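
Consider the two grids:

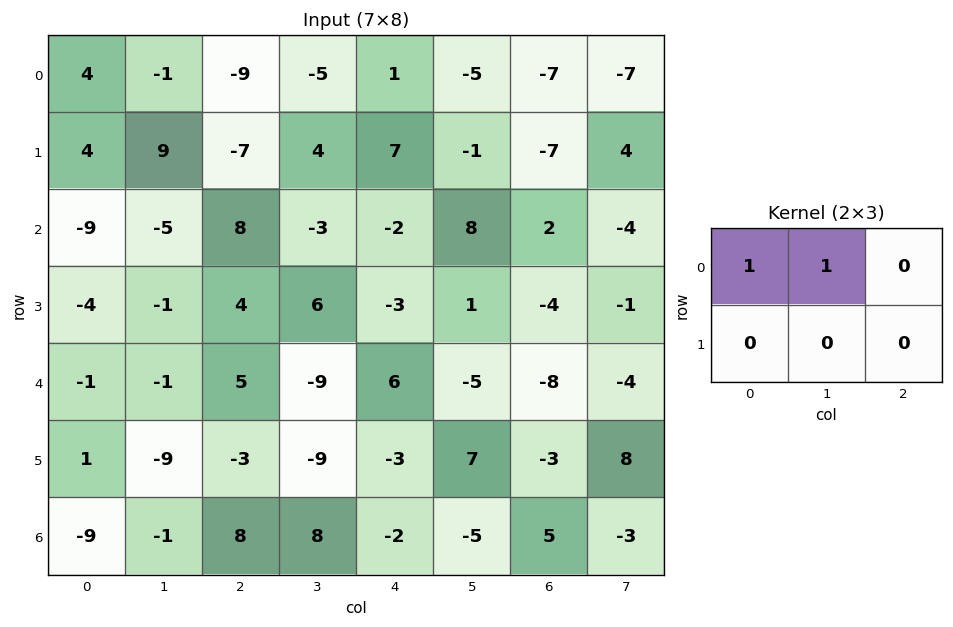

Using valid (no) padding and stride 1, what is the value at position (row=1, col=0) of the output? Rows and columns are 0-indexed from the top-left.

The receptive field on the input at this output position is [4 9 -7 / -9 -5 8]. Elementwise product with the kernel and sum: 4·1 + 9·1.

13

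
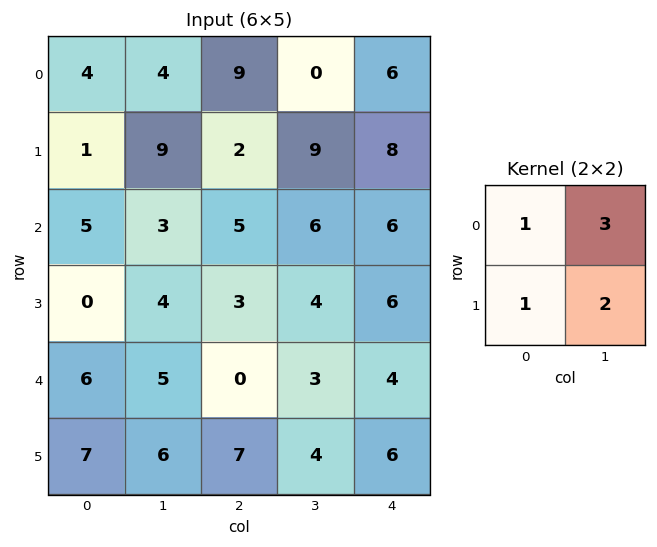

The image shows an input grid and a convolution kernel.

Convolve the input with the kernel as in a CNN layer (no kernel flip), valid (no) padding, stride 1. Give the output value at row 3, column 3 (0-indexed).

33

The receptive field on the input at this output position is [4 6 / 3 4]. Elementwise product with the kernel and sum: 4·1 + 6·3 + 3·1 + 4·2.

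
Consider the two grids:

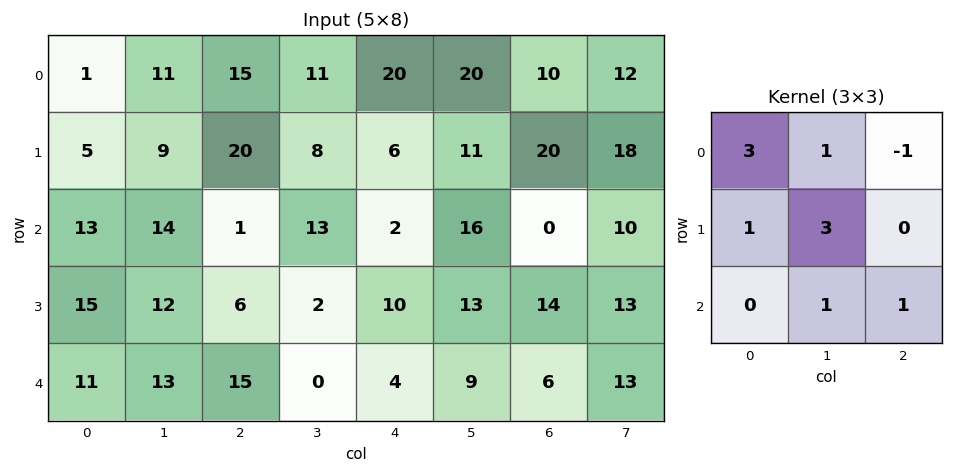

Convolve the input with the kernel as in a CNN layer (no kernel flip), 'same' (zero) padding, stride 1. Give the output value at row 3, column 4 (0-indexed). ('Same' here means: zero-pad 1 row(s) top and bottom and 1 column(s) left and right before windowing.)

The receptive field on the zero-padded input at this output position is [13 2 16 / 2 10 13 / 0 4 9]. Elementwise product with the kernel and sum: 13·3 + 2·1 + 16·-1 + 2·1 + 10·3 + 4·1 + 9·1.

70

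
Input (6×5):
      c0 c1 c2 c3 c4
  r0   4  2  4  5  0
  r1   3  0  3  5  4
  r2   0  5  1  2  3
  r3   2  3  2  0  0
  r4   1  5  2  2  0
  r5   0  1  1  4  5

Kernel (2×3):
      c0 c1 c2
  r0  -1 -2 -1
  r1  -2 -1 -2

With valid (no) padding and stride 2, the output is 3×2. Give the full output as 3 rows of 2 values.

Output[0,0]: The receptive field on the input at this output position is [4 2 4 / 3 0 3]. Elementwise product with the kernel and sum: 4·-1 + 2·-2 + 4·-1 + 3·-2 + 0·-1 + 3·-2.

-24 -33
-22 -12
-16 -22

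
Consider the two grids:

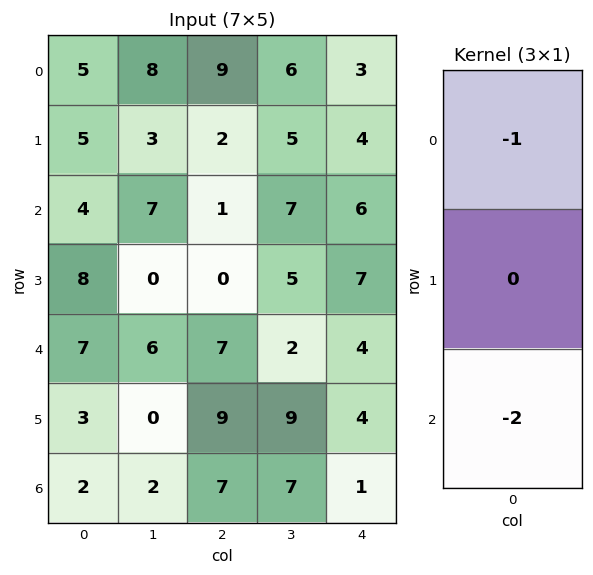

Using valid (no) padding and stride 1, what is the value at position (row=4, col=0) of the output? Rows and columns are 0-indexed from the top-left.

The receptive field on the input at this output position is [7 / 3 / 2]. Elementwise product with the kernel and sum: 7·-1 + 2·-2.

-11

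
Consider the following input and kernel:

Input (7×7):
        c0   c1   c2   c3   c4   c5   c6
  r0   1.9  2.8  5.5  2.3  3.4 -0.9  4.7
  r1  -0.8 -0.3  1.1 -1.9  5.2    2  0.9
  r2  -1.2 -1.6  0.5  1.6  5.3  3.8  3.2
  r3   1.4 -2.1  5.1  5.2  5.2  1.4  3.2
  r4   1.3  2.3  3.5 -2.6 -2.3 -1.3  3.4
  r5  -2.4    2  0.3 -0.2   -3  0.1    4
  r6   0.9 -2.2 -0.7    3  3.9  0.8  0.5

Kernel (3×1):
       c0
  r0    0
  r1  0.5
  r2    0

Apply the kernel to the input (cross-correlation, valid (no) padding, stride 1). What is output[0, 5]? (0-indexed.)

The receptive field on the input at this output position is [-0.9 / 2 / 3.8]. Elementwise product with the kernel and sum: 2·0.5.

1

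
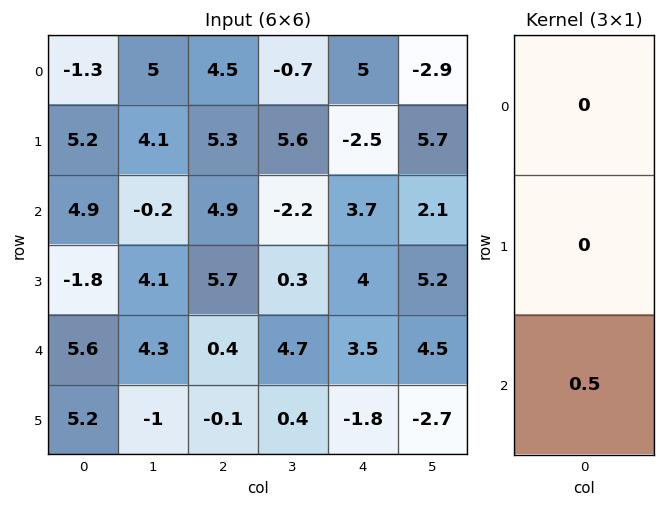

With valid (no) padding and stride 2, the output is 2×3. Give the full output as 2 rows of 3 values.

2.45 2.45 1.85
2.8 0.2 1.75

Output[0,0]: The receptive field on the input at this output position is [-1.3 / 5.2 / 4.9]. Elementwise product with the kernel and sum: 4.9·0.5.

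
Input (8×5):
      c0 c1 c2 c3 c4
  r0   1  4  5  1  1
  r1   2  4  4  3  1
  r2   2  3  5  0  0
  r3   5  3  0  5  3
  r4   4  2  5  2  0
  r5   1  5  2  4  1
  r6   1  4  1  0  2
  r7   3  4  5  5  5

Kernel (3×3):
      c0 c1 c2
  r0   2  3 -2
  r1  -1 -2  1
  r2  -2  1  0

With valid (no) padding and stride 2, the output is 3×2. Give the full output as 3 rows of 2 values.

Output[0,0]: The receptive field on the input at this output position is [1 4 5 / 2 4 4 / 2 3 5]. Elementwise product with the kernel and sum: 1·2 + 4·3 + 5·-2 + 2·-1 + 4·-2 + 4·1 + 2·-2 + 3·1.
Output[0,1]: The receptive field on the input at this output position is [5 1 1 / 4 3 1 / 5 0 0]. Elementwise product with the kernel and sum: 5·2 + 1·3 + 1·-2 + 4·-1 + 3·-2 + 1·1 + 5·-2 + 0·1.

-3 -8
-14 -5
-3 5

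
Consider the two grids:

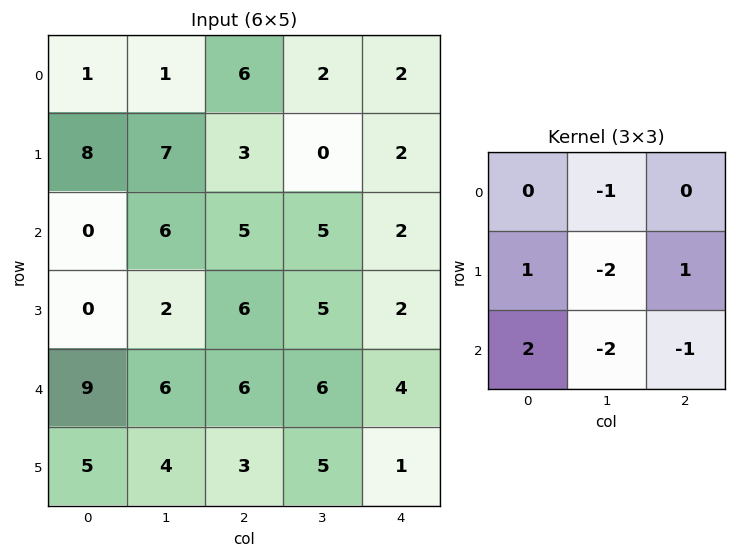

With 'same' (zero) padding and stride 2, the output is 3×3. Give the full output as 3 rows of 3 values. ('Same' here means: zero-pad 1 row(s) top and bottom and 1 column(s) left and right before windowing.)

Output[0,0]: The receptive field on the zero-padded input at this output position is [0 0 0 / 0 1 1 / 0 8 7]. Elementwise product with the kernel and sum: 0·-1 + 0·1 + 1·-2 + 1·1 + 0·2 + 8·-2 + 7·-1.

-24 -1 -6
-4 -15 5
-26 -9 4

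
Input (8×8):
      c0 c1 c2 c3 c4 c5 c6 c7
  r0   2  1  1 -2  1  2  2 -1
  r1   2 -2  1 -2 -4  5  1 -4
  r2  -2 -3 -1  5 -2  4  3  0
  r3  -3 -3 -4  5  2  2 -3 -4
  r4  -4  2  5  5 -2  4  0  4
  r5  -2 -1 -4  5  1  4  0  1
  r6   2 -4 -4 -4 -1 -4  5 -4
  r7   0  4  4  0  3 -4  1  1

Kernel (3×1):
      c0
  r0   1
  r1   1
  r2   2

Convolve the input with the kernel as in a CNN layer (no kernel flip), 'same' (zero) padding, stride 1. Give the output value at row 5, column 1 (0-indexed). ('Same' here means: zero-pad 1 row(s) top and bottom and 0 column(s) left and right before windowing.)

-7

The receptive field on the zero-padded input at this output position is [2 / -1 / -4]. Elementwise product with the kernel and sum: 2·1 + -1·1 + -4·2.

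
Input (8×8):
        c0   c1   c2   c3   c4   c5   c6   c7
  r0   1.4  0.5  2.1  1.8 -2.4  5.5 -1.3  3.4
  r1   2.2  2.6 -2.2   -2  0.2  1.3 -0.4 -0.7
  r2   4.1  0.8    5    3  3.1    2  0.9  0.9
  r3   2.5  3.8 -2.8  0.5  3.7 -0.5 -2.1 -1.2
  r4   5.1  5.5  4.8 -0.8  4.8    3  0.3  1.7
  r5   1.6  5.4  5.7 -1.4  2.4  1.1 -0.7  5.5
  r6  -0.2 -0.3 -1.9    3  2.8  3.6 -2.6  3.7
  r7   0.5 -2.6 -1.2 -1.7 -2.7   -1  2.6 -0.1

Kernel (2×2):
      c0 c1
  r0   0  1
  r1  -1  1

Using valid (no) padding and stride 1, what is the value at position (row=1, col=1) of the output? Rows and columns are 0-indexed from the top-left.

The receptive field on the input at this output position is [2.6 -2.2 / 0.8 5]. Elementwise product with the kernel and sum: -2.2·1 + 0.8·-1 + 5·1.

2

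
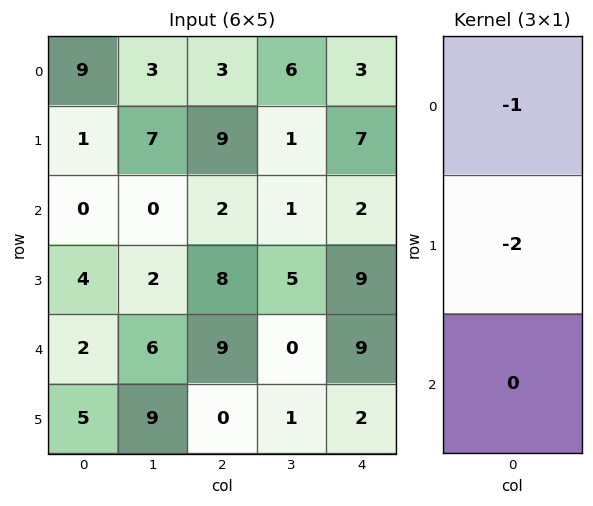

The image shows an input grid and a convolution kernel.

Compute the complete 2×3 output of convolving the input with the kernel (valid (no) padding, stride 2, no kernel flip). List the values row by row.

Output[0,0]: The receptive field on the input at this output position is [9 / 1 / 0]. Elementwise product with the kernel and sum: 9·-1 + 1·-2.

-11 -21 -17
-8 -18 -20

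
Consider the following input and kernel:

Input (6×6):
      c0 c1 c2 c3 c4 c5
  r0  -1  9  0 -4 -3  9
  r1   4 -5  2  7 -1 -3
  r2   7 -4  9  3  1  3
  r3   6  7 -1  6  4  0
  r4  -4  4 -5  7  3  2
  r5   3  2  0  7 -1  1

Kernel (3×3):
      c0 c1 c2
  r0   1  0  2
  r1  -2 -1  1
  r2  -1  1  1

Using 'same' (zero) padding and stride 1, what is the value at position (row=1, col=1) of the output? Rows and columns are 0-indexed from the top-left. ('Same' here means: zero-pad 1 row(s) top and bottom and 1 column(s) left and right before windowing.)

The receptive field on the zero-padded input at this output position is [-1 9 0 / 4 -5 2 / 7 -4 9]. Elementwise product with the kernel and sum: -1·1 + 0·2 + 4·-2 + -5·-1 + 2·1 + 7·-1 + -4·1 + 9·1.

-4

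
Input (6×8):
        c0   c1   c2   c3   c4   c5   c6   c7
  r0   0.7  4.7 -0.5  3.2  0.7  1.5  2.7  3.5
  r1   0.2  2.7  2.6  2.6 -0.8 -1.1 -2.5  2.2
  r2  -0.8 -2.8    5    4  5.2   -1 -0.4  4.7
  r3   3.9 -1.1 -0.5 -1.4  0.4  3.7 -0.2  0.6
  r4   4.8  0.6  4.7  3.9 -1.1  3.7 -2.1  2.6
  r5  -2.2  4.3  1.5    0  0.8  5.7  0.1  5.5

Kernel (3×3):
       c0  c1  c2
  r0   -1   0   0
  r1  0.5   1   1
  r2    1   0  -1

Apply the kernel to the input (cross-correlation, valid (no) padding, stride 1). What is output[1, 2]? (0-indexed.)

The receptive field on the input at this output position is [2.6 2.6 -0.8 / 5 4 5.2 / -0.5 -1.4 0.4]. Elementwise product with the kernel and sum: 2.6·-1 + 5·0.5 + 4·1 + 5.2·1 + -0.5·1 + 0.4·-1.

8.2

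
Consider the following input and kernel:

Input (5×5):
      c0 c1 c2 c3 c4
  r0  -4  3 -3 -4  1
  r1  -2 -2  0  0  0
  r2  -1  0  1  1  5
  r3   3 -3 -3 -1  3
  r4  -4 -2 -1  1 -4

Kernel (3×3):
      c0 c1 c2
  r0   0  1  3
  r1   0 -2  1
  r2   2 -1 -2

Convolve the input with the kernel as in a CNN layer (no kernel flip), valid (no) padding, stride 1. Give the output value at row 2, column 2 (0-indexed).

The receptive field on the input at this output position is [1 1 5 / -3 -1 3 / -1 1 -4]. Elementwise product with the kernel and sum: 1·1 + 5·3 + -1·-2 + 3·1 + -1·2 + 1·-1 + -4·-2.

26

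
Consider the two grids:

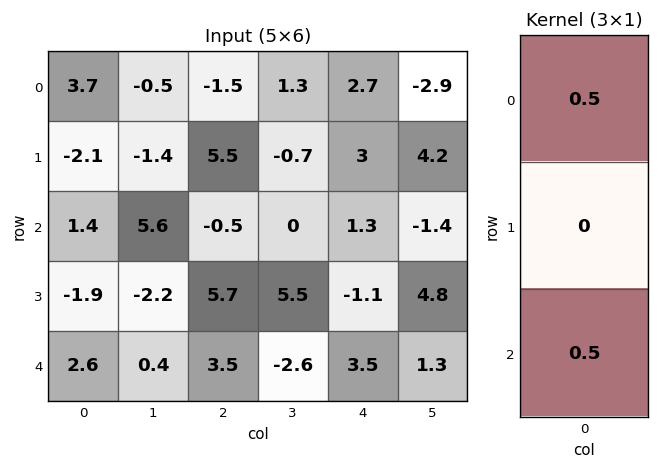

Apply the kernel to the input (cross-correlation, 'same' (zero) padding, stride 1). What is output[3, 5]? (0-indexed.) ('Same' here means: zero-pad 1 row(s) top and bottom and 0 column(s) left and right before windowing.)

-0.05

The receptive field on the zero-padded input at this output position is [-1.4 / 4.8 / 1.3]. Elementwise product with the kernel and sum: -1.4·0.5 + 1.3·0.5.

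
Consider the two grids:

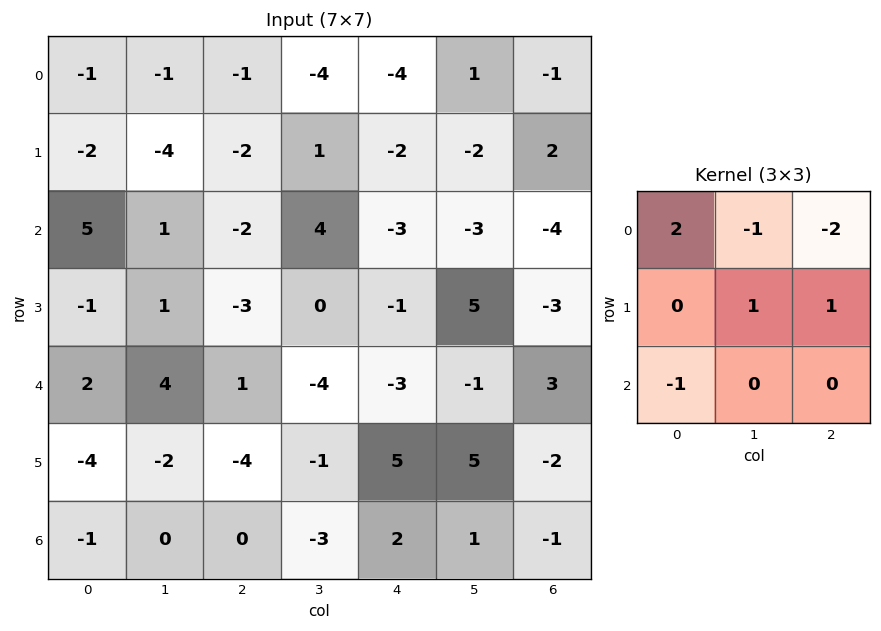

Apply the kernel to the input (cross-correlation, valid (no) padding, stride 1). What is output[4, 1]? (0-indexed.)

10

The receptive field on the input at this output position is [4 1 -4 / -2 -4 -1 / 0 0 -3]. Elementwise product with the kernel and sum: 4·2 + 1·-1 + -4·-2 + -4·1 + -1·1 + 0·-1.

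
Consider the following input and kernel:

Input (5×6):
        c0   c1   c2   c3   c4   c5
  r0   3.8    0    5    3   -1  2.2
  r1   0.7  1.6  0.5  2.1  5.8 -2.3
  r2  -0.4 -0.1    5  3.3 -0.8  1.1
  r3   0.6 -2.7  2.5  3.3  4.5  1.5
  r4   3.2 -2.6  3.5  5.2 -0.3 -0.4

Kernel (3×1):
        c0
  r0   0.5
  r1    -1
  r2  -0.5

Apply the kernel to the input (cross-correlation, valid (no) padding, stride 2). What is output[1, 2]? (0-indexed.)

The receptive field on the input at this output position is [-0.8 / 4.5 / -0.3]. Elementwise product with the kernel and sum: -0.8·0.5 + 4.5·-1 + -0.3·-0.5.

-4.75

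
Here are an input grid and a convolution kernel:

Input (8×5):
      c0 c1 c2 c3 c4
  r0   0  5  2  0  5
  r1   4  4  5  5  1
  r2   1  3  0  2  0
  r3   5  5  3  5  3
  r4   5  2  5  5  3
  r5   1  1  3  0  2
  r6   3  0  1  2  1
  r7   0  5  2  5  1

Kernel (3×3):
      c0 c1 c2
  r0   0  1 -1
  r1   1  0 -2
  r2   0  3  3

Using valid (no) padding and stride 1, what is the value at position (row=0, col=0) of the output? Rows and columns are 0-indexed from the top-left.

6

The receptive field on the input at this output position is [0 5 2 / 4 4 5 / 1 3 0]. Elementwise product with the kernel and sum: 5·1 + 2·-1 + 4·1 + 5·-2 + 3·3 + 0·3.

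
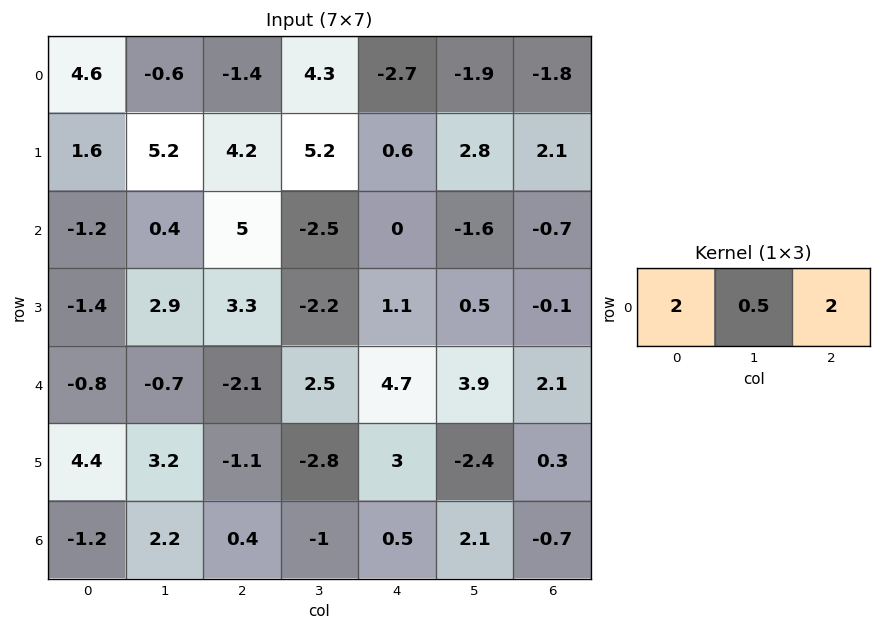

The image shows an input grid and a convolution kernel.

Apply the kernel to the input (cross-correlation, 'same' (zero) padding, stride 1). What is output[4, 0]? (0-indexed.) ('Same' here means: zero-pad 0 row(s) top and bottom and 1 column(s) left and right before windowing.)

-1.8

The receptive field on the zero-padded input at this output position is [0 -0.8 -0.7]. Elementwise product with the kernel and sum: 0·2 + -0.8·0.5 + -0.7·2.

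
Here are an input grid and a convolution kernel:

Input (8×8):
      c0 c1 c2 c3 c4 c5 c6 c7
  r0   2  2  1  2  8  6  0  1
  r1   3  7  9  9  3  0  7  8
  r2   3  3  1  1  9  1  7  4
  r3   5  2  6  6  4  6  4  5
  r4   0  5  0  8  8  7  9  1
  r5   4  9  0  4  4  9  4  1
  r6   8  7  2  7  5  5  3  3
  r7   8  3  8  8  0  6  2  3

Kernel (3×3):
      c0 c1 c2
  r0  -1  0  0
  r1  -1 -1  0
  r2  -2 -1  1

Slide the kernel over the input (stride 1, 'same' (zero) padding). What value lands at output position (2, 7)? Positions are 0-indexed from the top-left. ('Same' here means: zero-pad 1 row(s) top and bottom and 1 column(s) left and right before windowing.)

-31

The receptive field on the zero-padded input at this output position is [7 8 0 / 7 4 0 / 4 5 0]. Elementwise product with the kernel and sum: 7·-1 + 7·-1 + 4·-1 + 4·-2 + 5·-1 + 0·1.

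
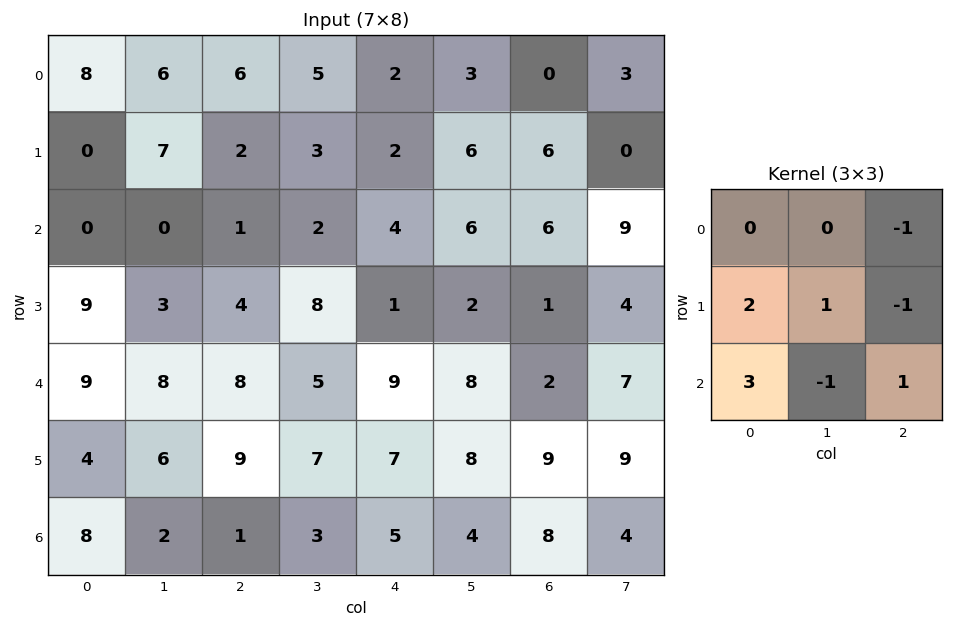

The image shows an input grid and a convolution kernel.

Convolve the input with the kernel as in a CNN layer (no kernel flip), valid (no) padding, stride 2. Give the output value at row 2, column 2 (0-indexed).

The receptive field on the input at this output position is [9 8 2 / 7 8 9 / 5 4 8]. Elementwise product with the kernel and sum: 2·-1 + 7·2 + 8·1 + 9·-1 + 5·3 + 4·-1 + 8·1.

30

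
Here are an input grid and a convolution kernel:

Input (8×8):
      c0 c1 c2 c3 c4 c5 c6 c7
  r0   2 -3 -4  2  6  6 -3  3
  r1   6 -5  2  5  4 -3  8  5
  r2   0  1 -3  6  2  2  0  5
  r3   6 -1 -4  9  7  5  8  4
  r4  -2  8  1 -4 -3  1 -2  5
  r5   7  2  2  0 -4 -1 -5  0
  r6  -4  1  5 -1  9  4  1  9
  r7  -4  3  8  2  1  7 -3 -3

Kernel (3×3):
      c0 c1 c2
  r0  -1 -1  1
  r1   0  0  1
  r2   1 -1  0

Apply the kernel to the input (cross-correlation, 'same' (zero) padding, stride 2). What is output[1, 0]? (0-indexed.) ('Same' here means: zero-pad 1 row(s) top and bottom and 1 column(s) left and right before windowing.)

The receptive field on the zero-padded input at this output position is [0 6 -5 / 0 0 1 / 0 6 -1]. Elementwise product with the kernel and sum: 0·-1 + 6·-1 + -5·1 + 1·1 + 0·1 + 6·-1.

-16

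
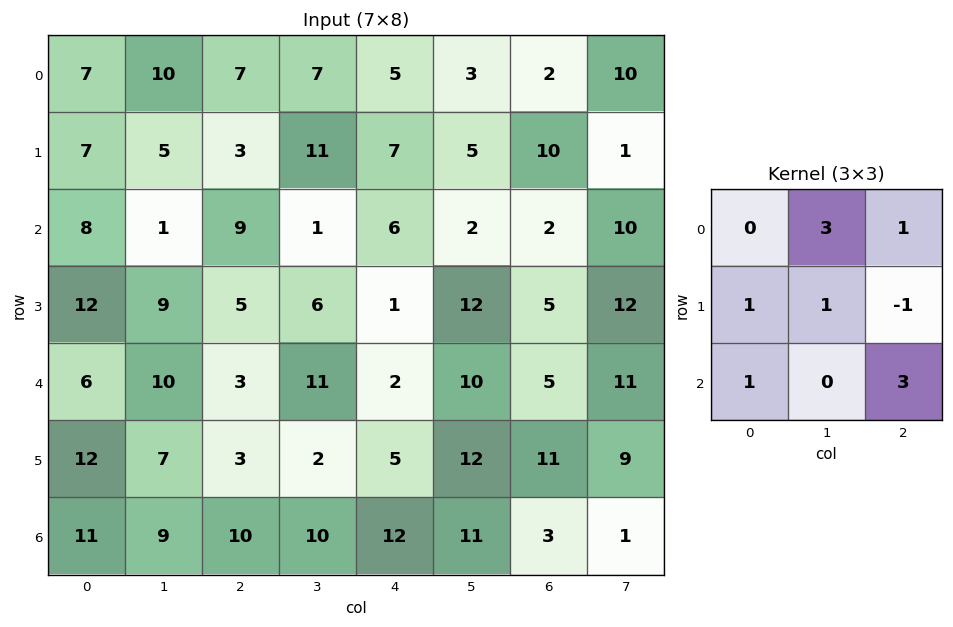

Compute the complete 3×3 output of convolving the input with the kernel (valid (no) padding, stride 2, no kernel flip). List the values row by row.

Output[0,0]: The receptive field on the input at this output position is [7 10 7 / 7 5 3 / 8 1 9]. Elementwise product with the kernel and sum: 10·3 + 7·1 + 7·1 + 5·1 + 3·-1 + 8·1 + 9·3.

81 60 25
43 28 33
90 81 62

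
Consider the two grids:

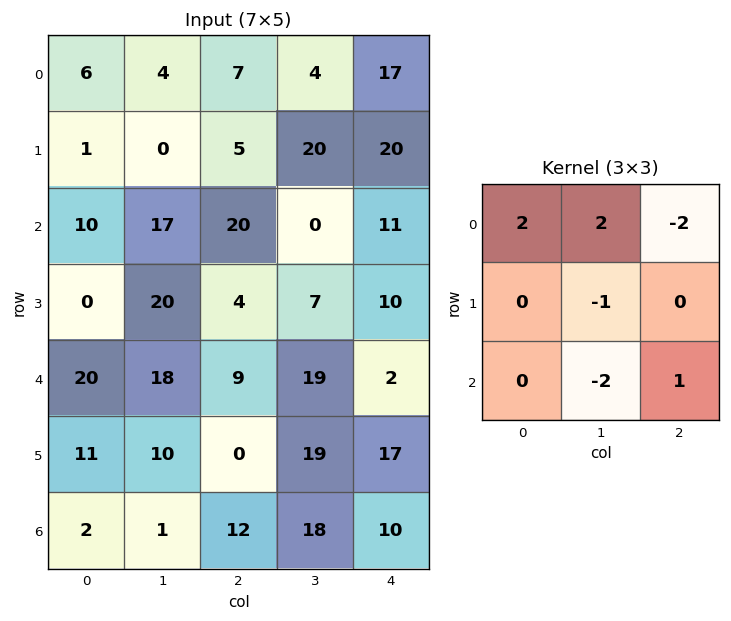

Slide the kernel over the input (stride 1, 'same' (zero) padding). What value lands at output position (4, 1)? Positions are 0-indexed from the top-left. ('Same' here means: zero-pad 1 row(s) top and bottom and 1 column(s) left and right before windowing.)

The receptive field on the zero-padded input at this output position is [0 20 4 / 20 18 9 / 11 10 0]. Elementwise product with the kernel and sum: 0·2 + 20·2 + 4·-2 + 18·-1 + 10·-2 + 0·1.

-6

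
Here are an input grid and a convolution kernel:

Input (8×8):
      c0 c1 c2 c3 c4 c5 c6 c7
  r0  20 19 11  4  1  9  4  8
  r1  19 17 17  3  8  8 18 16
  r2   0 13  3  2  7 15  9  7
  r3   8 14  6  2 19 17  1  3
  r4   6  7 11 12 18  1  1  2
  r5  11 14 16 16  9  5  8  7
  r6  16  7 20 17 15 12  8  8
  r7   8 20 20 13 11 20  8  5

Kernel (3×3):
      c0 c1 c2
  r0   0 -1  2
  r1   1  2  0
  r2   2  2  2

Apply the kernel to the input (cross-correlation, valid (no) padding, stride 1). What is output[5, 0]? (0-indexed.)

The receptive field on the input at this output position is [11 14 16 / 16 7 20 / 8 20 20]. Elementwise product with the kernel and sum: 14·-1 + 16·2 + 16·1 + 7·2 + 8·2 + 20·2 + 20·2.

144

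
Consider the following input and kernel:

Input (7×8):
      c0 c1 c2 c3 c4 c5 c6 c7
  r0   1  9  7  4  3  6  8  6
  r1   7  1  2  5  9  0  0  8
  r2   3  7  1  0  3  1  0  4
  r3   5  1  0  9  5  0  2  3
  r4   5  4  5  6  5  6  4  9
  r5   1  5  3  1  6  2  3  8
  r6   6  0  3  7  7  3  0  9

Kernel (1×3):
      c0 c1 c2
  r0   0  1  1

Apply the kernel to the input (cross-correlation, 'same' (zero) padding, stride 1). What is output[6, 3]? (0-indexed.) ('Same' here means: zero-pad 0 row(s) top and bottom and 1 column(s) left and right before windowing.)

The receptive field on the zero-padded input at this output position is [3 7 7]. Elementwise product with the kernel and sum: 7·1 + 7·1.

14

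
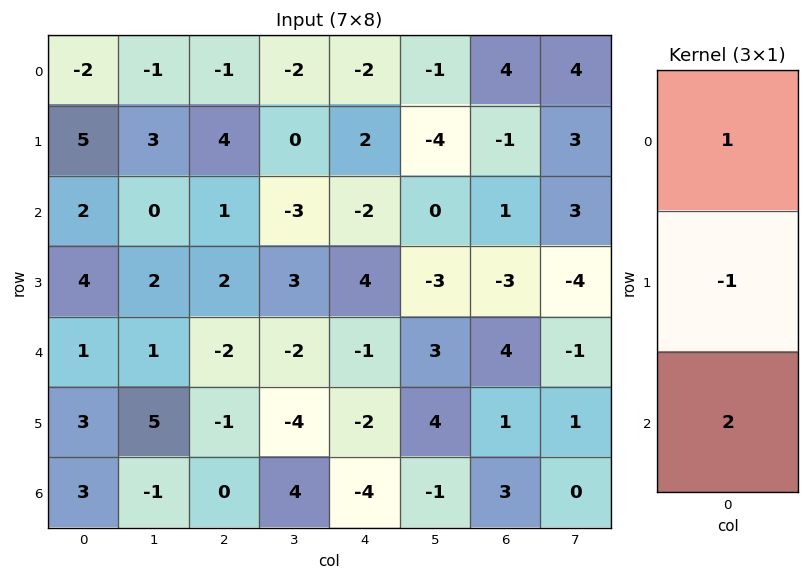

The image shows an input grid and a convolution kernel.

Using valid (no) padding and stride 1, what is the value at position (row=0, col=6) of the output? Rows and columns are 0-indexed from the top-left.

The receptive field on the input at this output position is [4 / -1 / 1]. Elementwise product with the kernel and sum: 4·1 + -1·-1 + 1·2.

7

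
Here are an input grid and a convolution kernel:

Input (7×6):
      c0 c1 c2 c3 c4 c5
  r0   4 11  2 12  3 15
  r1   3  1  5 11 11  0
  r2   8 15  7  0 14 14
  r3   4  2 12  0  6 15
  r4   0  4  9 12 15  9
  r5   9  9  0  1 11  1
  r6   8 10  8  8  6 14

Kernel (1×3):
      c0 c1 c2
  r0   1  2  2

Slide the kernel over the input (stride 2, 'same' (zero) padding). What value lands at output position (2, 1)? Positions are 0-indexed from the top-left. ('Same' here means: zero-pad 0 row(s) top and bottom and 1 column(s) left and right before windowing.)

46

The receptive field on the zero-padded input at this output position is [4 9 12]. Elementwise product with the kernel and sum: 4·1 + 9·2 + 12·2.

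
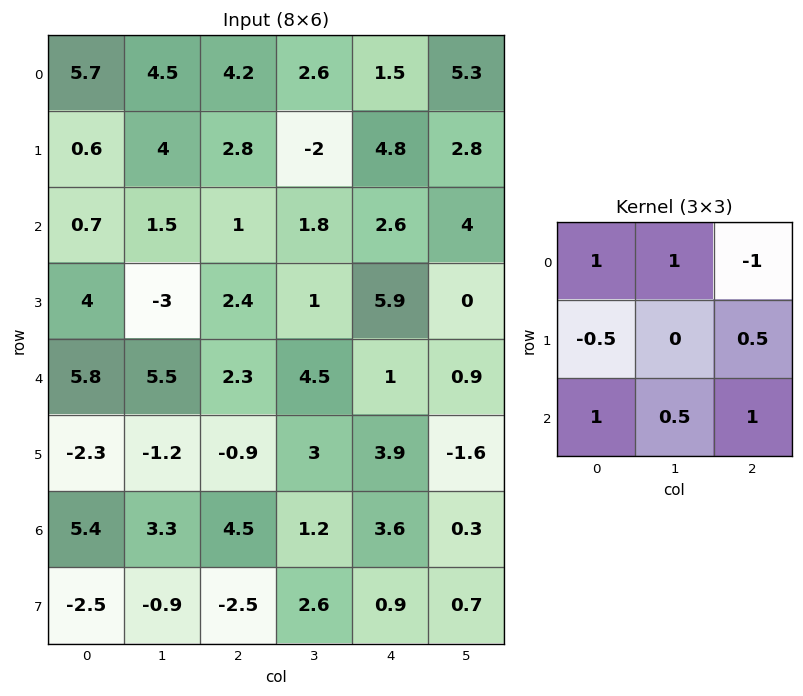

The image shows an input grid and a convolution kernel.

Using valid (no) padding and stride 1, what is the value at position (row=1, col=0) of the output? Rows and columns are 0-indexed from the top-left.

The receptive field on the input at this output position is [0.6 4 2.8 / 0.7 1.5 1 / 4 -3 2.4]. Elementwise product with the kernel and sum: 0.6·1 + 4·1 + 2.8·-1 + 0.7·-0.5 + 1·0.5 + 4·1 + -3·0.5 + 2.4·1.

6.85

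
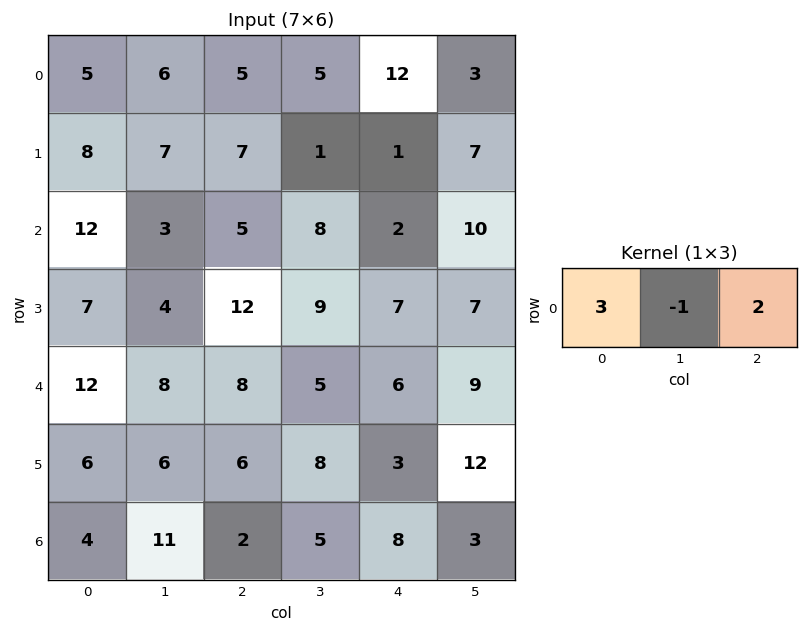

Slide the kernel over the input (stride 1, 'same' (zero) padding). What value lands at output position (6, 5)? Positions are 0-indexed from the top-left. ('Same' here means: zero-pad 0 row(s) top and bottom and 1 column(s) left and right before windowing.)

21

The receptive field on the zero-padded input at this output position is [8 3 0]. Elementwise product with the kernel and sum: 8·3 + 3·-1 + 0·2.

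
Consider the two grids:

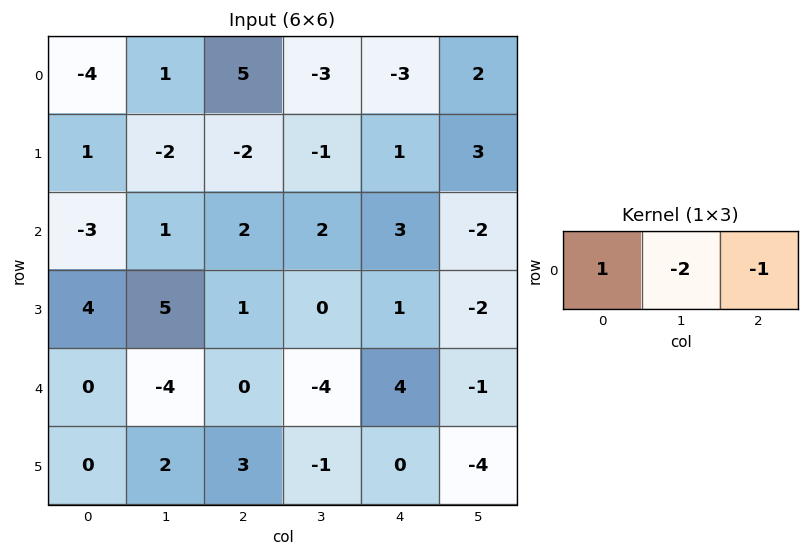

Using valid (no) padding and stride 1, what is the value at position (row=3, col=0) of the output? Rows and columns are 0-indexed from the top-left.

The receptive field on the input at this output position is [4 5 1]. Elementwise product with the kernel and sum: 4·1 + 5·-2 + 1·-1.

-7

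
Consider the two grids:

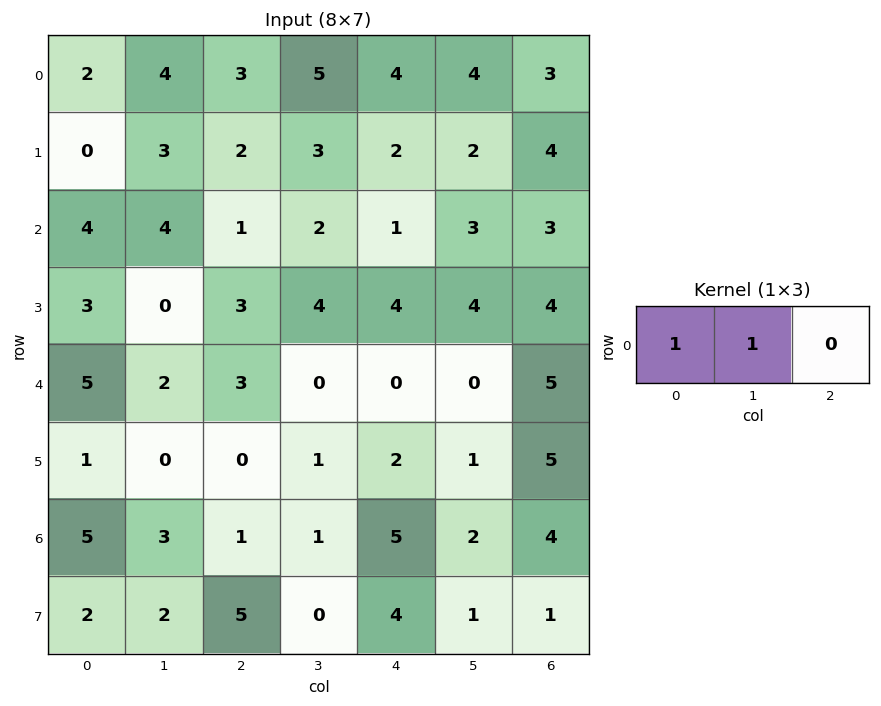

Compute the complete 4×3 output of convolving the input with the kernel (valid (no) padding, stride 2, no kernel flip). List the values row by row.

6 8 8
8 3 4
7 3 0
8 2 7

Output[0,0]: The receptive field on the input at this output position is [2 4 3]. Elementwise product with the kernel and sum: 2·1 + 4·1.
Output[0,1]: The receptive field on the input at this output position is [3 5 4]. Elementwise product with the kernel and sum: 3·1 + 5·1.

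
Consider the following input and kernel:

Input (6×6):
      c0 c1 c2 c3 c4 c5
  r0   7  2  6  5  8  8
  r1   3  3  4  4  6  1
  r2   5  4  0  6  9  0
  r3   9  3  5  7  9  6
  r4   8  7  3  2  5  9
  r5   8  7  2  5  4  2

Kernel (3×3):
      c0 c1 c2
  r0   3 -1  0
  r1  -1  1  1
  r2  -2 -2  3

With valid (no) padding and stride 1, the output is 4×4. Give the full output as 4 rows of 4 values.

Output[0,0]: The receptive field on the input at this output position is [7 2 6 / 3 3 4 / 5 4 0]. Elementwise product with the kernel and sum: 7·3 + 2·-1 + 3·-1 + 3·1 + 4·1 + 5·-2 + 4·-2 + 0·3.

5 15 34 -20
-4 12 26 -5
-11 7 10 30
2 -1 10 12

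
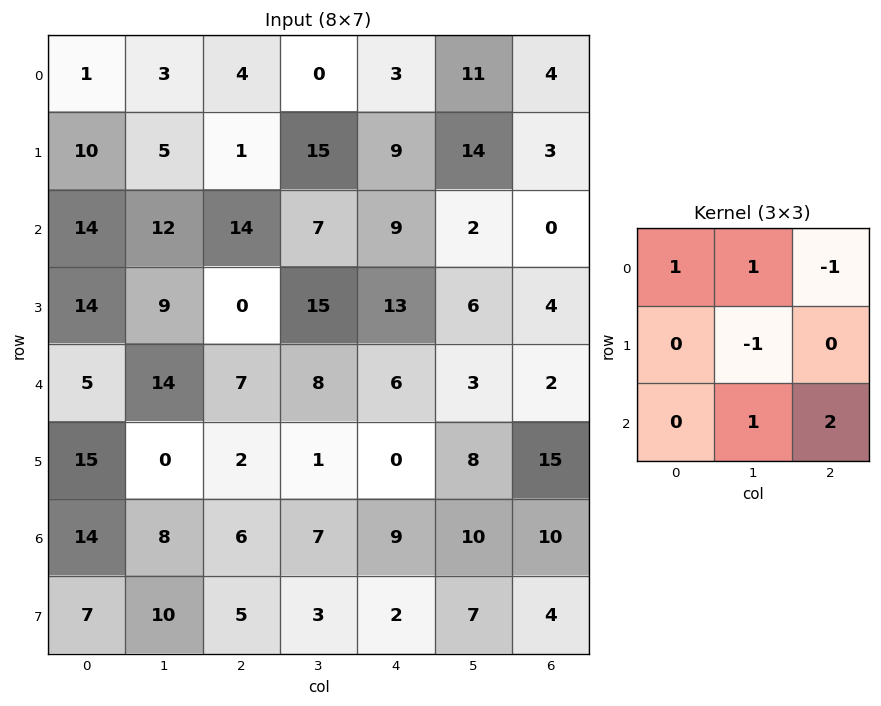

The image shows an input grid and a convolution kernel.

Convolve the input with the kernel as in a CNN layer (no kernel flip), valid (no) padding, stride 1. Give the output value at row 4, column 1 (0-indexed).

31

The receptive field on the input at this output position is [14 7 8 / 0 2 1 / 8 6 7]. Elementwise product with the kernel and sum: 14·1 + 7·1 + 8·-1 + 2·-1 + 6·1 + 7·2.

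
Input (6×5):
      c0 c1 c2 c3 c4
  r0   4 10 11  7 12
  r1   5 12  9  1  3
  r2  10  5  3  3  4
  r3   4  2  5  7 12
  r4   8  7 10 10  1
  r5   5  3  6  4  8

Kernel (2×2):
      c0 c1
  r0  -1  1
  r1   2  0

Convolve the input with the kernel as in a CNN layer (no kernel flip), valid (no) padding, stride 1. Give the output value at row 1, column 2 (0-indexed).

-2

The receptive field on the input at this output position is [9 1 / 3 3]. Elementwise product with the kernel and sum: 9·-1 + 1·1 + 3·2.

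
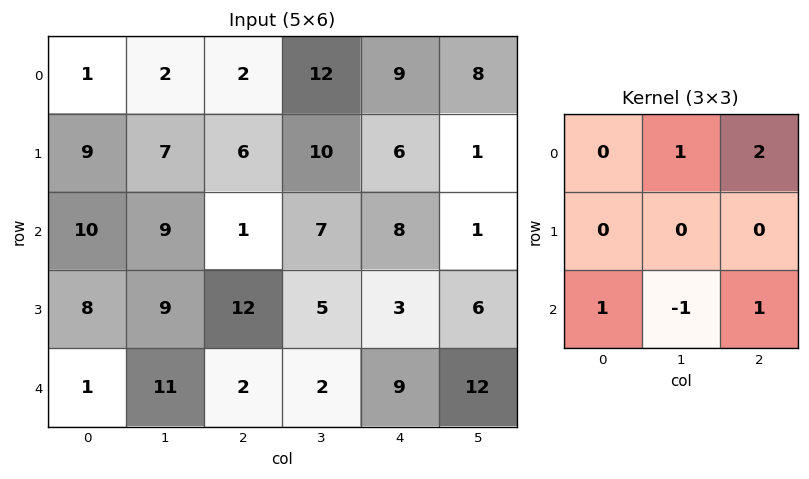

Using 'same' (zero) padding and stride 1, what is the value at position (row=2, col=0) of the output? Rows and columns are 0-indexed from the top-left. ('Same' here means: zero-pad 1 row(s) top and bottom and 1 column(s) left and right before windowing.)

24

The receptive field on the zero-padded input at this output position is [0 9 7 / 0 10 9 / 0 8 9]. Elementwise product with the kernel and sum: 9·1 + 7·2 + 0·1 + 8·-1 + 9·1.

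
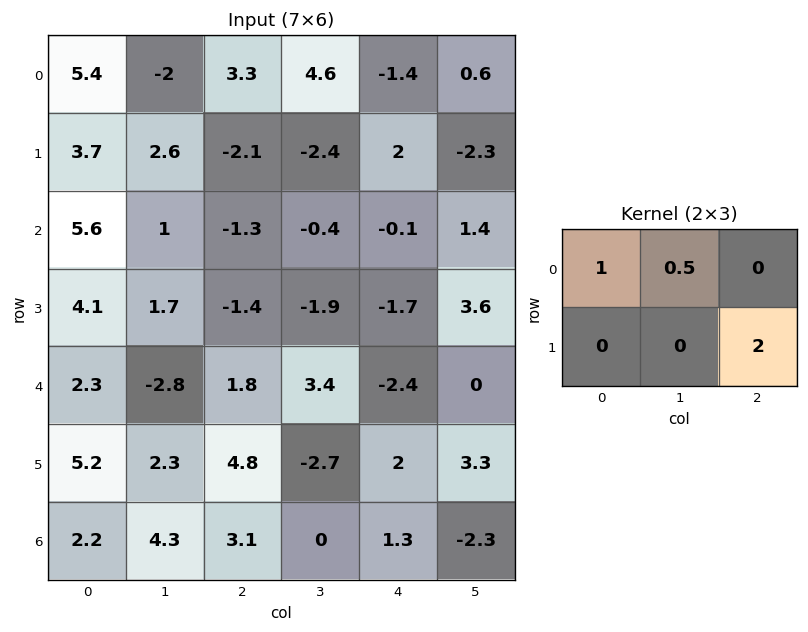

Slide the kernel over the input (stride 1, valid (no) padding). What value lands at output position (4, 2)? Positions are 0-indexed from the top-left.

The receptive field on the input at this output position is [1.8 3.4 -2.4 / 4.8 -2.7 2]. Elementwise product with the kernel and sum: 1.8·1 + 3.4·0.5 + 2·2.

7.5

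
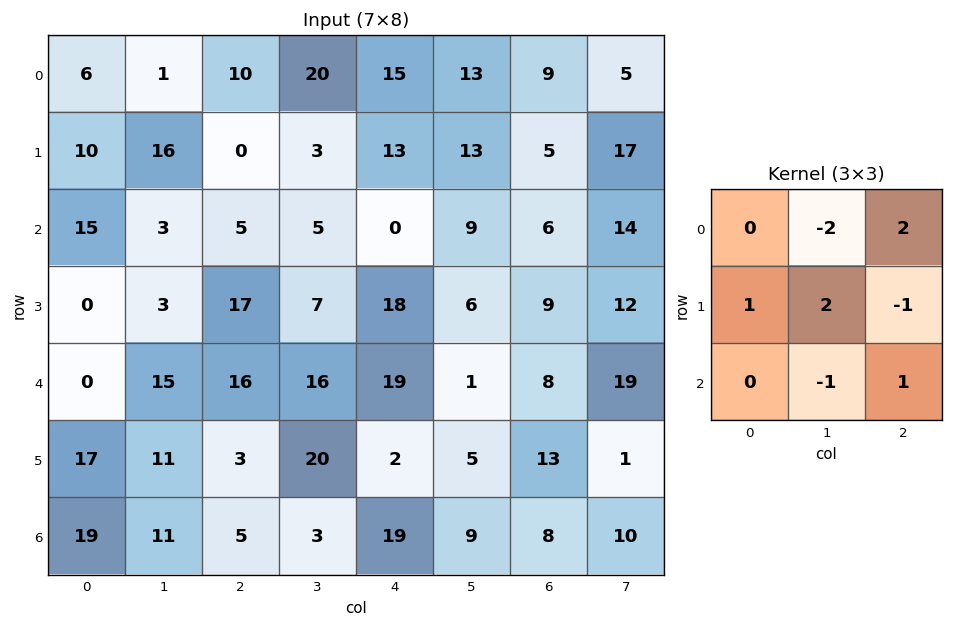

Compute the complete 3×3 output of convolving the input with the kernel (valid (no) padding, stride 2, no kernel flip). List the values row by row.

62 -22 23
-6 6 22
32 63 12

Output[0,0]: The receptive field on the input at this output position is [6 1 10 / 10 16 0 / 15 3 5]. Elementwise product with the kernel and sum: 1·-2 + 10·2 + 10·1 + 16·2 + 0·-1 + 3·-1 + 5·1.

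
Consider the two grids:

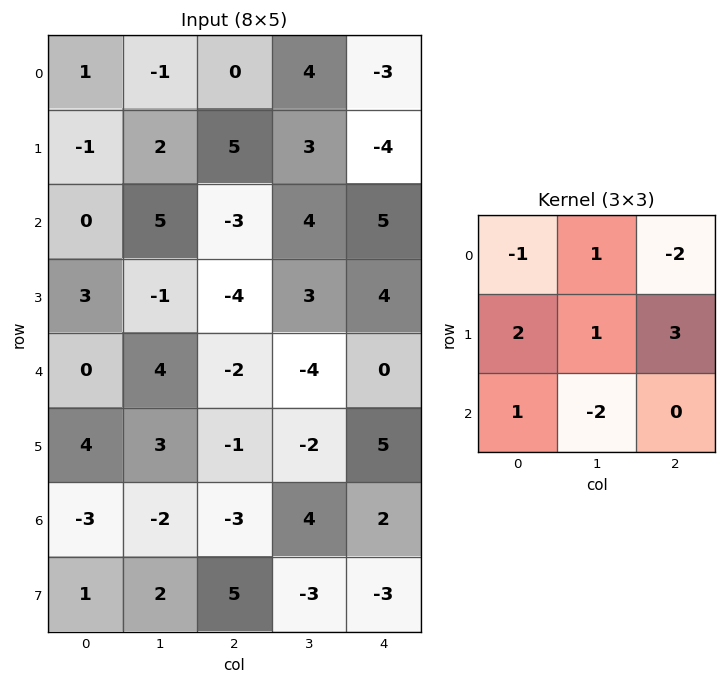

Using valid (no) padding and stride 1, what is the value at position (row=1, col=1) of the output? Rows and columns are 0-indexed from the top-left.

23

The receptive field on the input at this output position is [2 5 3 / 5 -3 4 / -1 -4 3]. Elementwise product with the kernel and sum: 2·-1 + 5·1 + 3·-2 + 5·2 + -3·1 + 4·3 + -1·1 + -4·-2.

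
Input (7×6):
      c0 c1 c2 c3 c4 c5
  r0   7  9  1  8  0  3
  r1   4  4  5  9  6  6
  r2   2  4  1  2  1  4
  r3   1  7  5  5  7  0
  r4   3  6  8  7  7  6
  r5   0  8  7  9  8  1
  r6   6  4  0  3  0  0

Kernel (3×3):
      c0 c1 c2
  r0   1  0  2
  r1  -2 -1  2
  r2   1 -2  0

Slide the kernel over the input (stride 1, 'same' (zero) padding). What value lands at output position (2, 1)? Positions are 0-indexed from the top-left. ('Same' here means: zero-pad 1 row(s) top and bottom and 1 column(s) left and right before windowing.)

The receptive field on the zero-padded input at this output position is [4 4 5 / 2 4 1 / 1 7 5]. Elementwise product with the kernel and sum: 4·1 + 5·2 + 2·-2 + 4·-1 + 1·2 + 1·1 + 7·-2.

-5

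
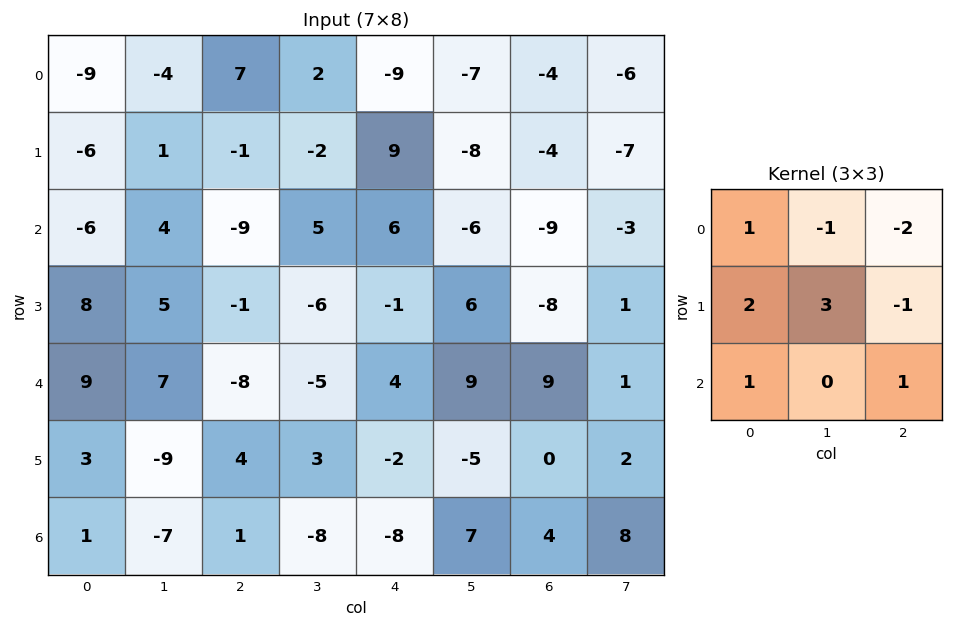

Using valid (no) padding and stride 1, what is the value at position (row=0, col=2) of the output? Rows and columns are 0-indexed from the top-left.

The receptive field on the input at this output position is [7 2 -9 / -1 -2 9 / -9 5 6]. Elementwise product with the kernel and sum: 7·1 + 2·-1 + -9·-2 + -1·2 + -2·3 + 9·-1 + -9·1 + 6·1.

3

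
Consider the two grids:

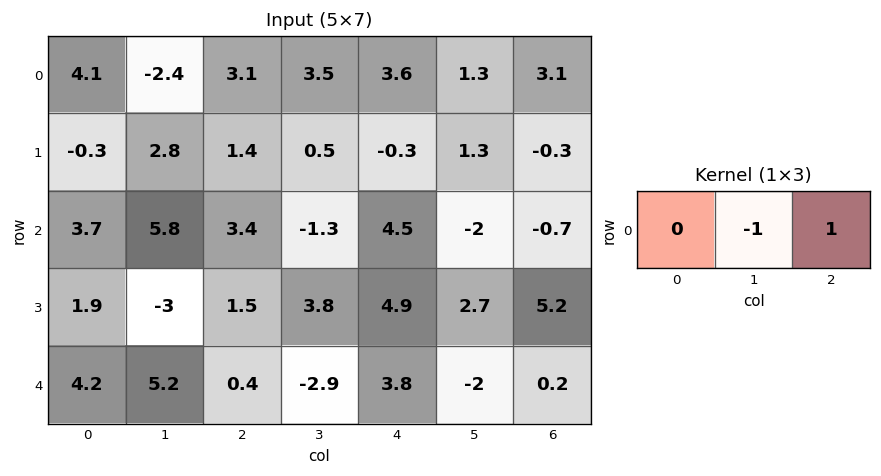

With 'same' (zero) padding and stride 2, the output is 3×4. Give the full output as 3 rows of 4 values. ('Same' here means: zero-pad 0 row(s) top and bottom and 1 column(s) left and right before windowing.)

-6.5 0.4 -2.3 -3.1
2.1 -4.7 -6.5 0.7
1 -3.3 -5.8 -0.2

Output[0,0]: The receptive field on the zero-padded input at this output position is [0 4.1 -2.4]. Elementwise product with the kernel and sum: 4.1·-1 + -2.4·1.
Output[0,1]: The receptive field on the zero-padded input at this output position is [-2.4 3.1 3.5]. Elementwise product with the kernel and sum: 3.1·-1 + 3.5·1.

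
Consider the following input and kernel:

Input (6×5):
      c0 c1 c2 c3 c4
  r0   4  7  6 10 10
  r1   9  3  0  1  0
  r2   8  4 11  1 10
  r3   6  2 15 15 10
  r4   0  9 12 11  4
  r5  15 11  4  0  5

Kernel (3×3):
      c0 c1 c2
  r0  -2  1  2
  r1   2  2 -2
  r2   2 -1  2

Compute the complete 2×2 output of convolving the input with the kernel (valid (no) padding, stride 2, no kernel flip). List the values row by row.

Output[0,0]: The receptive field on the input at this output position is [4 7 6 / 9 3 0 / 8 4 11]. Elementwise product with the kernel and sum: 4·-2 + 7·1 + 6·2 + 9·2 + 3·2 + 0·-2 + 8·2 + 4·-1 + 11·2.
Output[0,1]: The receptive field on the input at this output position is [6 10 10 / 0 1 0 / 11 1 10]. Elementwise product with the kernel and sum: 6·-2 + 10·1 + 10·2 + 0·2 + 1·2 + 0·-2 + 11·2 + 1·-1 + 10·2.

69 61
11 60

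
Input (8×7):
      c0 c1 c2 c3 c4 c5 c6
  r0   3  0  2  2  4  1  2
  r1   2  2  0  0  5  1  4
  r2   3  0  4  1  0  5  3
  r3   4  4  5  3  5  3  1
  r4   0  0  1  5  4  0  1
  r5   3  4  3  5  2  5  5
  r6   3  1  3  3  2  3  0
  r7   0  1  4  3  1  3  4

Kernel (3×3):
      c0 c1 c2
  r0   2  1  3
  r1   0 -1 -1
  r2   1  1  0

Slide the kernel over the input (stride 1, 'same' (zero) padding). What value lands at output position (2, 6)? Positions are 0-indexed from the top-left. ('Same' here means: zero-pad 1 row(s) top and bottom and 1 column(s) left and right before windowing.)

The receptive field on the zero-padded input at this output position is [1 4 0 / 5 3 0 / 3 1 0]. Elementwise product with the kernel and sum: 1·2 + 4·1 + 0·3 + 3·-1 + 0·-1 + 3·1 + 1·1.

7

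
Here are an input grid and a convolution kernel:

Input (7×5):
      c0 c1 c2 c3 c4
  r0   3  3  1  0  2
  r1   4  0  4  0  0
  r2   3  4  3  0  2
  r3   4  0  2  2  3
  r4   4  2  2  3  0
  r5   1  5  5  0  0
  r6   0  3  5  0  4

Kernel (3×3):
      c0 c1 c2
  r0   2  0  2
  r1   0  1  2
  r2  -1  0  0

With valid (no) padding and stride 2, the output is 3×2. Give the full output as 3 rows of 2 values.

13 3
12 16
27 -1

Output[0,0]: The receptive field on the input at this output position is [3 3 1 / 4 0 4 / 3 4 3]. Elementwise product with the kernel and sum: 3·2 + 1·2 + 0·1 + 4·2 + 3·-1.
Output[0,1]: The receptive field on the input at this output position is [1 0 2 / 4 0 0 / 3 0 2]. Elementwise product with the kernel and sum: 1·2 + 2·2 + 0·1 + 0·2 + 3·-1.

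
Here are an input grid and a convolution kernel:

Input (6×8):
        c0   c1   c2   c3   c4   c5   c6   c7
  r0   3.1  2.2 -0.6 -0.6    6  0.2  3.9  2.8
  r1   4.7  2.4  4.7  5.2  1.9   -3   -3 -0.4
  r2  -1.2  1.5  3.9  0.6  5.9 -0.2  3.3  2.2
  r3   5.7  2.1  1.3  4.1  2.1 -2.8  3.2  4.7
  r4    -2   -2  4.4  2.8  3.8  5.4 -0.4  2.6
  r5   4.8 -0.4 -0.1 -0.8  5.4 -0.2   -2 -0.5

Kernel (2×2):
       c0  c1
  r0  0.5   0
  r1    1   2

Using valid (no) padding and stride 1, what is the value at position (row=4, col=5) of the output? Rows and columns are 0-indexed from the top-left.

The receptive field on the input at this output position is [5.4 -0.4 / -0.2 -2]. Elementwise product with the kernel and sum: 5.4·0.5 + -0.2·1 + -2·2.

-1.5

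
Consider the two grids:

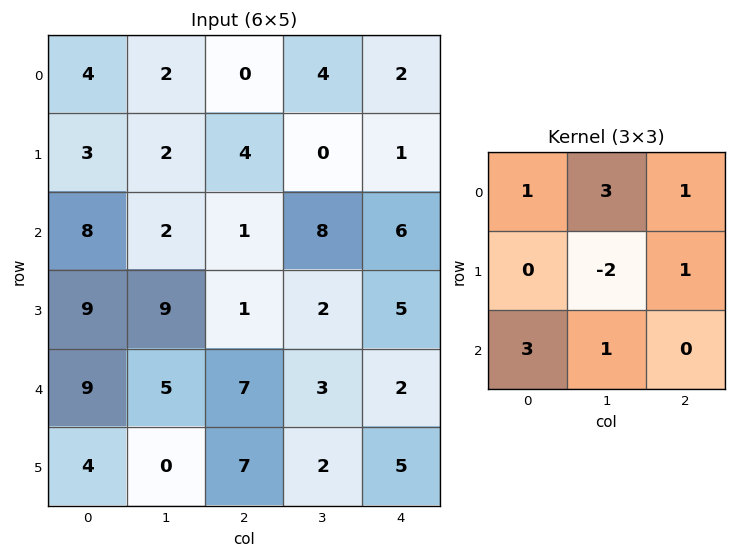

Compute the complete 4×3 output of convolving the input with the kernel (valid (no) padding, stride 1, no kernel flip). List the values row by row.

36 5 26
46 48 0
30 35 56
46 10 31

Output[0,0]: The receptive field on the input at this output position is [4 2 0 / 3 2 4 / 8 2 1]. Elementwise product with the kernel and sum: 4·1 + 2·3 + 0·1 + 2·-2 + 4·1 + 8·3 + 2·1.
Output[0,1]: The receptive field on the input at this output position is [2 0 4 / 2 4 0 / 2 1 8]. Elementwise product with the kernel and sum: 2·1 + 0·3 + 4·1 + 4·-2 + 0·1 + 2·3 + 1·1.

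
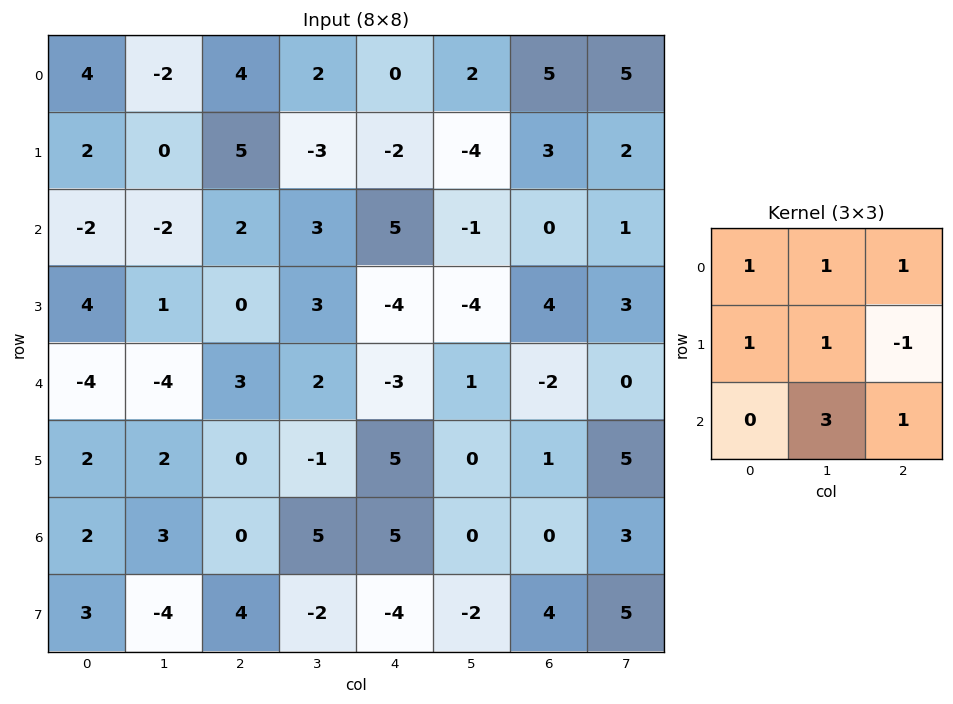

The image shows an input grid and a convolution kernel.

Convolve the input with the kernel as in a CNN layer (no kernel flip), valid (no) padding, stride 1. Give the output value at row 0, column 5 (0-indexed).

The receptive field on the input at this output position is [2 5 5 / -4 3 2 / -1 0 1]. Elementwise product with the kernel and sum: 2·1 + 5·1 + 5·1 + -4·1 + 3·1 + 2·-1 + 0·3 + 1·1.

10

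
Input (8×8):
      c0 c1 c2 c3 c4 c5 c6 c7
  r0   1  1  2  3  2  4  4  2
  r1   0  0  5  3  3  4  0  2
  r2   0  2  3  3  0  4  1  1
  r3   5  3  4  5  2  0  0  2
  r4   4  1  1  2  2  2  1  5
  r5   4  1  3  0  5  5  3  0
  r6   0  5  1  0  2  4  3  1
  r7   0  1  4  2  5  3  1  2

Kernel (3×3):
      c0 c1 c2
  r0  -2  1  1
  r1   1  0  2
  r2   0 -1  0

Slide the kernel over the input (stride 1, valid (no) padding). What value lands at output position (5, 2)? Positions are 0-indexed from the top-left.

2

The receptive field on the input at this output position is [3 0 5 / 1 0 2 / 4 2 5]. Elementwise product with the kernel and sum: 3·-2 + 0·1 + 5·1 + 1·1 + 2·2 + 2·-1.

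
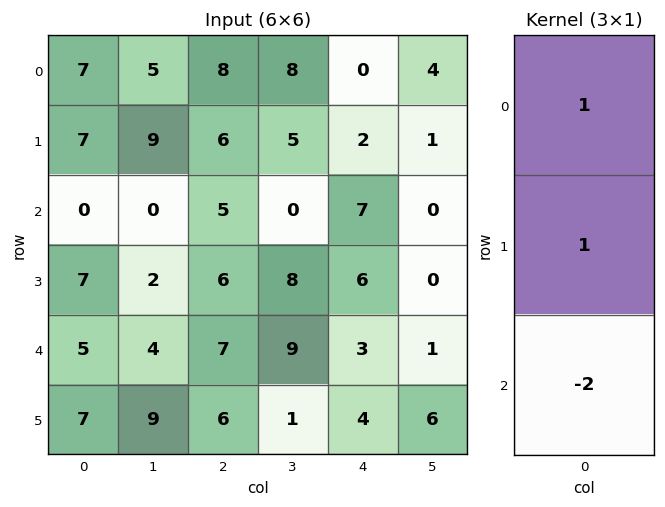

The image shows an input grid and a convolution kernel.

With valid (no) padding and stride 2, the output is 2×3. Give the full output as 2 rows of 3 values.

14 4 -12
-3 -3 7

Output[0,0]: The receptive field on the input at this output position is [7 / 7 / 0]. Elementwise product with the kernel and sum: 7·1 + 7·1 + 0·-2.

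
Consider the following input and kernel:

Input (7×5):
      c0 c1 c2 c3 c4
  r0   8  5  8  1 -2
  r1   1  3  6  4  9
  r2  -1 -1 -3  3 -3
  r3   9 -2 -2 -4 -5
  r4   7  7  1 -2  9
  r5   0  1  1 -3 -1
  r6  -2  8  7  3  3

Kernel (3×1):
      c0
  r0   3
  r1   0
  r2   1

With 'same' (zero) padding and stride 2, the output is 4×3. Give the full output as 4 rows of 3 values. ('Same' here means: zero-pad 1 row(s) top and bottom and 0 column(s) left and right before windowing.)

Output[0,0]: The receptive field on the zero-padded input at this output position is [0 / 8 / 1]. Elementwise product with the kernel and sum: 0·3 + 1·1.

1 6 9
12 16 22
27 -5 -16
0 3 -3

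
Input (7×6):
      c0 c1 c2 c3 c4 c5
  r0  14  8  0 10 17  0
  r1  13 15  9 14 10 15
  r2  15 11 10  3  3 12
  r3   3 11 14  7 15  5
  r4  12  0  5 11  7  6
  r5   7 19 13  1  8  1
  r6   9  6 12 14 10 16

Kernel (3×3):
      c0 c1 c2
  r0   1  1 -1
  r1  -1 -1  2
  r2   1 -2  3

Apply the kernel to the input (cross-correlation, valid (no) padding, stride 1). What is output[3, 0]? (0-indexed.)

The receptive field on the input at this output position is [3 11 14 / 12 0 5 / 7 19 13]. Elementwise product with the kernel and sum: 3·1 + 11·1 + 14·-1 + 12·-1 + 0·-1 + 5·2 + 7·1 + 19·-2 + 13·3.

6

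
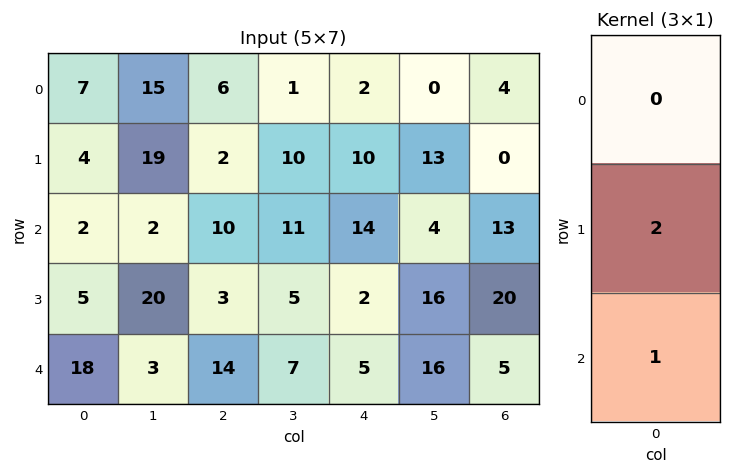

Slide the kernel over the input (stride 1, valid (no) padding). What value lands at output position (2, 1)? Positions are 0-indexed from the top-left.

43

The receptive field on the input at this output position is [2 / 20 / 3]. Elementwise product with the kernel and sum: 20·2 + 3·1.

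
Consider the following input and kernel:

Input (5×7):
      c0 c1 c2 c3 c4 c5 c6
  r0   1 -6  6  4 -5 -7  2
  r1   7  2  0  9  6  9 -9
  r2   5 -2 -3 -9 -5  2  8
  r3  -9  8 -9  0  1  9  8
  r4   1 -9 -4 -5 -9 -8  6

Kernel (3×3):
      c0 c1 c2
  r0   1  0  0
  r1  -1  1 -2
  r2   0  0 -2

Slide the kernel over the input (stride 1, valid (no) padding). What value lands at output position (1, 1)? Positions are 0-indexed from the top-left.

19

The receptive field on the input at this output position is [2 0 9 / -2 -3 -9 / 8 -9 0]. Elementwise product with the kernel and sum: 2·1 + -2·-1 + -3·1 + -9·-2 + 0·-2.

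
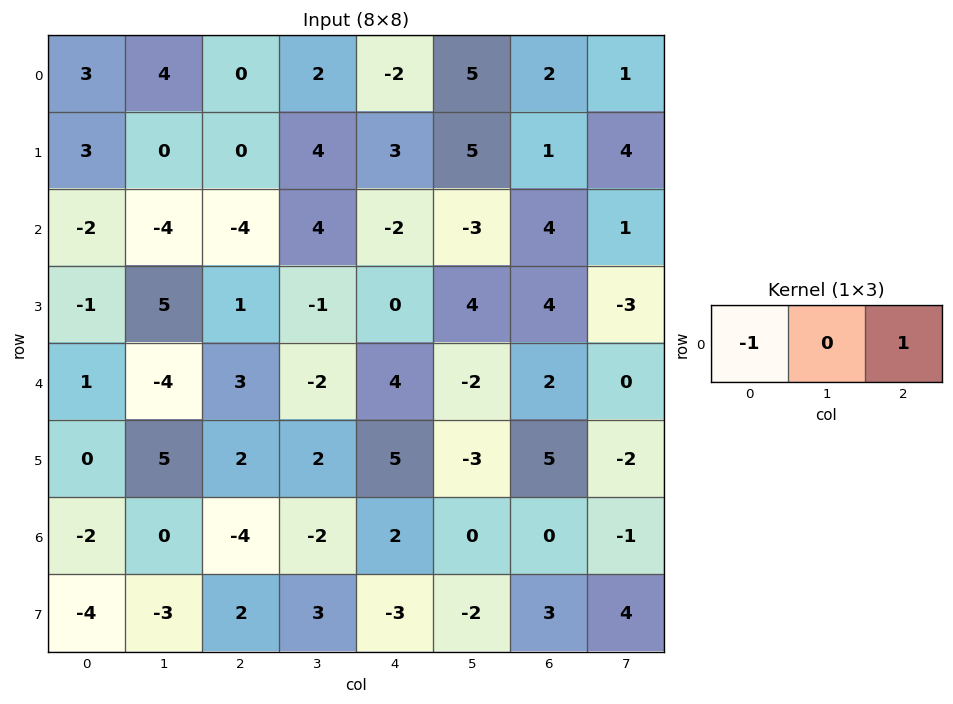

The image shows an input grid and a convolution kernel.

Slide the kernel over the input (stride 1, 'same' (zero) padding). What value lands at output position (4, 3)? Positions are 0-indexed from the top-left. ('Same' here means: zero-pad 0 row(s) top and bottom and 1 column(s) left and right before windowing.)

1

The receptive field on the zero-padded input at this output position is [3 -2 4]. Elementwise product with the kernel and sum: 3·-1 + 4·1.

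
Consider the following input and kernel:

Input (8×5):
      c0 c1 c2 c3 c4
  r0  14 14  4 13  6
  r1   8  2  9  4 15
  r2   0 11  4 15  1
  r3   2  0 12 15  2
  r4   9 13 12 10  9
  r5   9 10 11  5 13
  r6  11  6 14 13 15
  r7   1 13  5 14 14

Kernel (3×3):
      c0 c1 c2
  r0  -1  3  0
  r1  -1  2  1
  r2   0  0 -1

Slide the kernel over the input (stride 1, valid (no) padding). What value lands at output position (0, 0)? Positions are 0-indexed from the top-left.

29

The receptive field on the input at this output position is [14 14 4 / 8 2 9 / 0 11 4]. Elementwise product with the kernel and sum: 14·-1 + 14·3 + 8·-1 + 2·2 + 9·1 + 4·-1.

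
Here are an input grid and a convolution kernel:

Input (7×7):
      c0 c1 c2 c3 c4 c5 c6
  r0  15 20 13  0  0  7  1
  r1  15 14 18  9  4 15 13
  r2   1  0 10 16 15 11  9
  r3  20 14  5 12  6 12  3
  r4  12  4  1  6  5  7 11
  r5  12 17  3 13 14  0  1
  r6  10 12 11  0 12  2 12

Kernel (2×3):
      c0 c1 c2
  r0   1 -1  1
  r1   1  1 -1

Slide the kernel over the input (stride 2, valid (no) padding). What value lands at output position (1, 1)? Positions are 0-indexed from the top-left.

The receptive field on the input at this output position is [10 16 15 / 5 12 6]. Elementwise product with the kernel and sum: 10·1 + 16·-1 + 15·1 + 5·1 + 12·1 + 6·-1.

20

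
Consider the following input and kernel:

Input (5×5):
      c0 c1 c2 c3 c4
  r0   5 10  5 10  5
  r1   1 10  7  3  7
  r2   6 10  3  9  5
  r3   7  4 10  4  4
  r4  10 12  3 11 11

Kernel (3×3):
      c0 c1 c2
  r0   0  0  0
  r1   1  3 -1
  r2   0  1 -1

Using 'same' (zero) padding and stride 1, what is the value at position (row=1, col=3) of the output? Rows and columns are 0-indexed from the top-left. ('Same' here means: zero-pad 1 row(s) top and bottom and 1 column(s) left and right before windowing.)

13

The receptive field on the zero-padded input at this output position is [5 10 5 / 7 3 7 / 3 9 5]. Elementwise product with the kernel and sum: 7·1 + 3·3 + 7·-1 + 9·1 + 5·-1.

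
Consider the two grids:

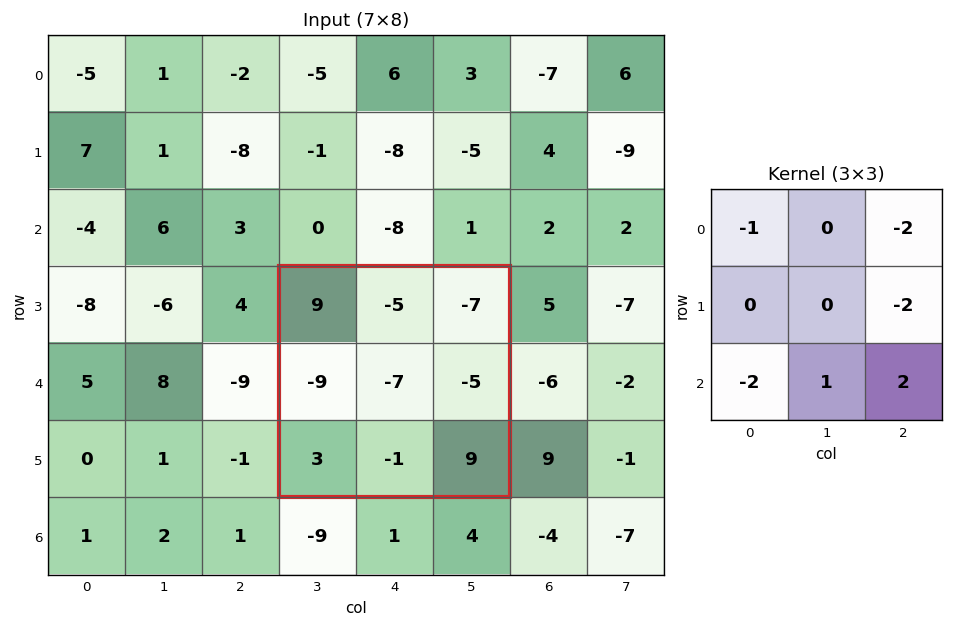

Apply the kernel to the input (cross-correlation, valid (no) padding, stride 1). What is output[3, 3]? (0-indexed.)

26

The receptive field on the input at this output position is [9 -5 -7 / -9 -7 -5 / 3 -1 9]. Elementwise product with the kernel and sum: 9·-1 + -7·-2 + -5·-2 + 3·-2 + -1·1 + 9·2.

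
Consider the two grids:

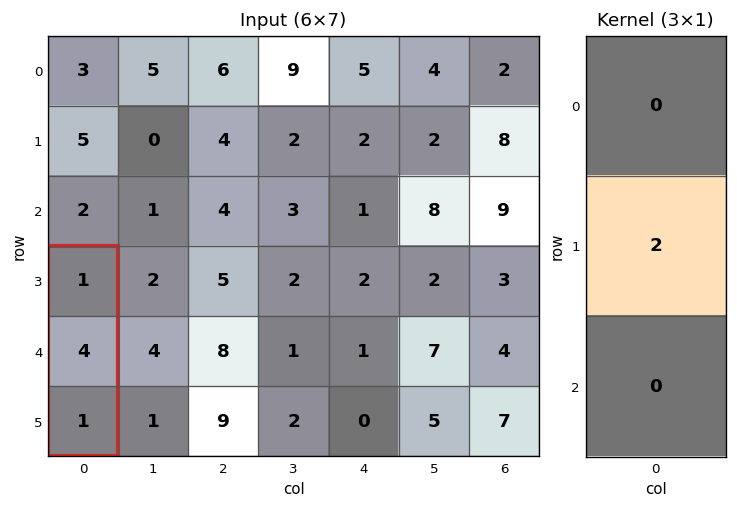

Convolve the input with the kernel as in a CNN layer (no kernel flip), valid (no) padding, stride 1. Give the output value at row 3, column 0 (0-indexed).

8

The receptive field on the input at this output position is [1 / 4 / 1]. Elementwise product with the kernel and sum: 4·2.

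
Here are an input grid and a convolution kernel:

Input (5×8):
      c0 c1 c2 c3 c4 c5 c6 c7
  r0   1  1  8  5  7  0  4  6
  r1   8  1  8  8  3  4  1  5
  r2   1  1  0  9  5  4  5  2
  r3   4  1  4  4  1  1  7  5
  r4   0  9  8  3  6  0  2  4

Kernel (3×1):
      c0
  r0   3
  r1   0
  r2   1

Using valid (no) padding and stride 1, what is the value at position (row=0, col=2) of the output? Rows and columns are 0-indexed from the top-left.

24

The receptive field on the input at this output position is [8 / 8 / 0]. Elementwise product with the kernel and sum: 8·3 + 0·1.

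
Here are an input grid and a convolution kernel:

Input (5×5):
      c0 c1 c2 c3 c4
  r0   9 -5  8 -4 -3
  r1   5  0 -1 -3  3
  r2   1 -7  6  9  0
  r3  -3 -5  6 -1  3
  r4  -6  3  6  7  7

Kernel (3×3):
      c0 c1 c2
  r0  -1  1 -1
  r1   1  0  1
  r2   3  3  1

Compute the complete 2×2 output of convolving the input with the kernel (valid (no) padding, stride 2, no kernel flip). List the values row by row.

-30 38
-14 58

Output[0,0]: The receptive field on the input at this output position is [9 -5 8 / 5 0 -1 / 1 -7 6]. Elementwise product with the kernel and sum: 9·-1 + -5·1 + 8·-1 + 5·1 + -1·1 + 1·3 + -7·3 + 6·1.
Output[0,1]: The receptive field on the input at this output position is [8 -4 -3 / -1 -3 3 / 6 9 0]. Elementwise product with the kernel and sum: 8·-1 + -4·1 + -3·-1 + -1·1 + 3·1 + 6·3 + 9·3 + 0·1.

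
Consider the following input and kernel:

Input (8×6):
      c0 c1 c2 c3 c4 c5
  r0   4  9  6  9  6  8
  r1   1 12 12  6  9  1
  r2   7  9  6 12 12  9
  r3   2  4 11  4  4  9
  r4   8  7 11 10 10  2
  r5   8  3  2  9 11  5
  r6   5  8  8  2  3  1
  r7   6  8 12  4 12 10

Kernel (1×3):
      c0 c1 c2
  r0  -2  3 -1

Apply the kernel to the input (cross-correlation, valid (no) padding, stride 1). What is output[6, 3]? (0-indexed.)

The receptive field on the input at this output position is [2 3 1]. Elementwise product with the kernel and sum: 2·-2 + 3·3 + 1·-1.

4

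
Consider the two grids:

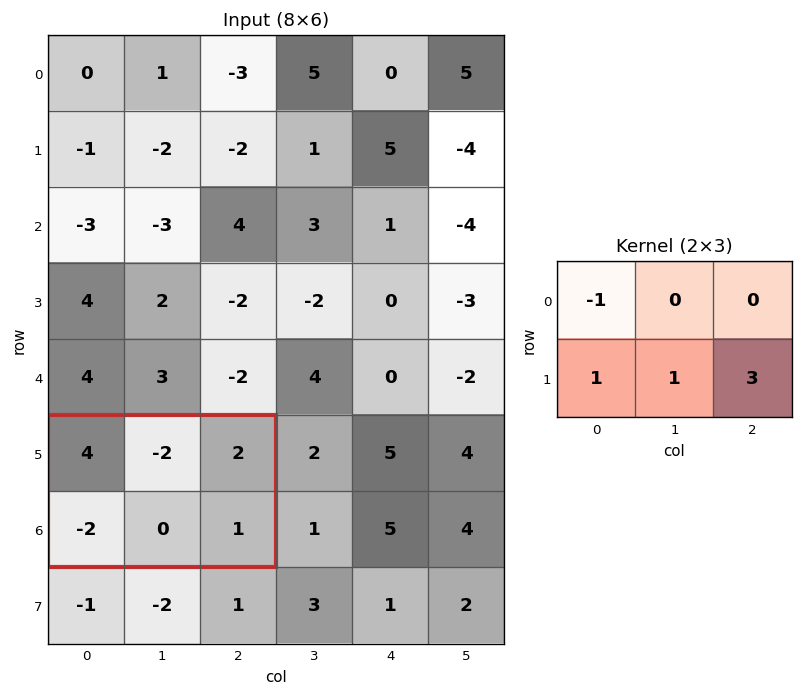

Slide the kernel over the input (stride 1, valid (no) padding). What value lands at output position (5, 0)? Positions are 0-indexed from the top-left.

-3

The receptive field on the input at this output position is [4 -2 2 / -2 0 1]. Elementwise product with the kernel and sum: 4·-1 + -2·1 + 0·1 + 1·3.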